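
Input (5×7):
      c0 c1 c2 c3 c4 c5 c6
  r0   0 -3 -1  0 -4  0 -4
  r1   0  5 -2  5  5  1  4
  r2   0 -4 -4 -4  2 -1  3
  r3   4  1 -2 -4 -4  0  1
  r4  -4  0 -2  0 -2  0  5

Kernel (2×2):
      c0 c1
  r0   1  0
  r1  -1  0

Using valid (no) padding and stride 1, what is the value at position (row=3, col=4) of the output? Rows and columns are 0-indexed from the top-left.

The receptive field on the input at this output position is [-4 0 / -2 0]. Elementwise product with the kernel and sum: -4·1 + -2·-1.

-2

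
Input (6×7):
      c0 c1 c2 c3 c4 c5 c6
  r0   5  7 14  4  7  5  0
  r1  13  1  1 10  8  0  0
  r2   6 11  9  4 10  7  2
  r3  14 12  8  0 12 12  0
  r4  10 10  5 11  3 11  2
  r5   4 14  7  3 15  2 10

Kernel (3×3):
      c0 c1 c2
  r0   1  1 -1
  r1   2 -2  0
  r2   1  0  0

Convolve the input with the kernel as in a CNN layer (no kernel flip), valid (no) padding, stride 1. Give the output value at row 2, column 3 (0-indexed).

-6

The receptive field on the input at this output position is [4 10 7 / 0 12 12 / 11 3 11]. Elementwise product with the kernel and sum: 4·1 + 10·1 + 7·-1 + 0·2 + 12·-2 + 11·1.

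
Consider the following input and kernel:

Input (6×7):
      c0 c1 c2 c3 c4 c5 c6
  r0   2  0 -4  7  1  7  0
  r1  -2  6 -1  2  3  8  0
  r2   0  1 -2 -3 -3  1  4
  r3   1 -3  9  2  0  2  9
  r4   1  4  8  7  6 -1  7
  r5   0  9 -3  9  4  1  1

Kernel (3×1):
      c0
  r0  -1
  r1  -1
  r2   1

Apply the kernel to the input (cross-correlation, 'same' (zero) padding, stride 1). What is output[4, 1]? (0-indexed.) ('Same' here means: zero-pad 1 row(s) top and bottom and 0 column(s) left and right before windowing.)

8

The receptive field on the zero-padded input at this output position is [-3 / 4 / 9]. Elementwise product with the kernel and sum: -3·-1 + 4·-1 + 9·1.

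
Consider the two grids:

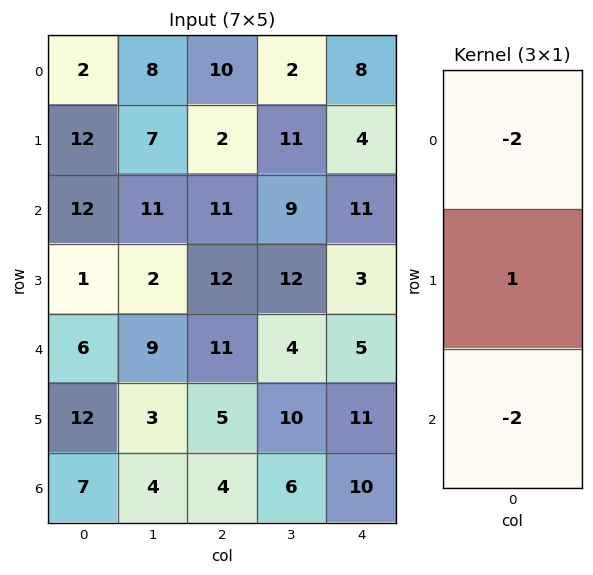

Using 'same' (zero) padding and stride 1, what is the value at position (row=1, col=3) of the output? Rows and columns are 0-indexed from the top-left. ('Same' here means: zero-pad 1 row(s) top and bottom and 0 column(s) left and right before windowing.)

-11

The receptive field on the zero-padded input at this output position is [2 / 11 / 9]. Elementwise product with the kernel and sum: 2·-2 + 11·1 + 9·-2.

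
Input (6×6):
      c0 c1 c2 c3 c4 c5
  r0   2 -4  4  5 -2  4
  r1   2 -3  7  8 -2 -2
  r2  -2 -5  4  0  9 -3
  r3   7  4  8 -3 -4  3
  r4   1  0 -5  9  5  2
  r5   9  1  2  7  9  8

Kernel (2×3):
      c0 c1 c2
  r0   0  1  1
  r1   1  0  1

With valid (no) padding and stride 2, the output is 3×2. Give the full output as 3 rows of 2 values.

9 8
14 13
6 25

Output[0,0]: The receptive field on the input at this output position is [2 -4 4 / 2 -3 7]. Elementwise product with the kernel and sum: -4·1 + 4·1 + 2·1 + 7·1.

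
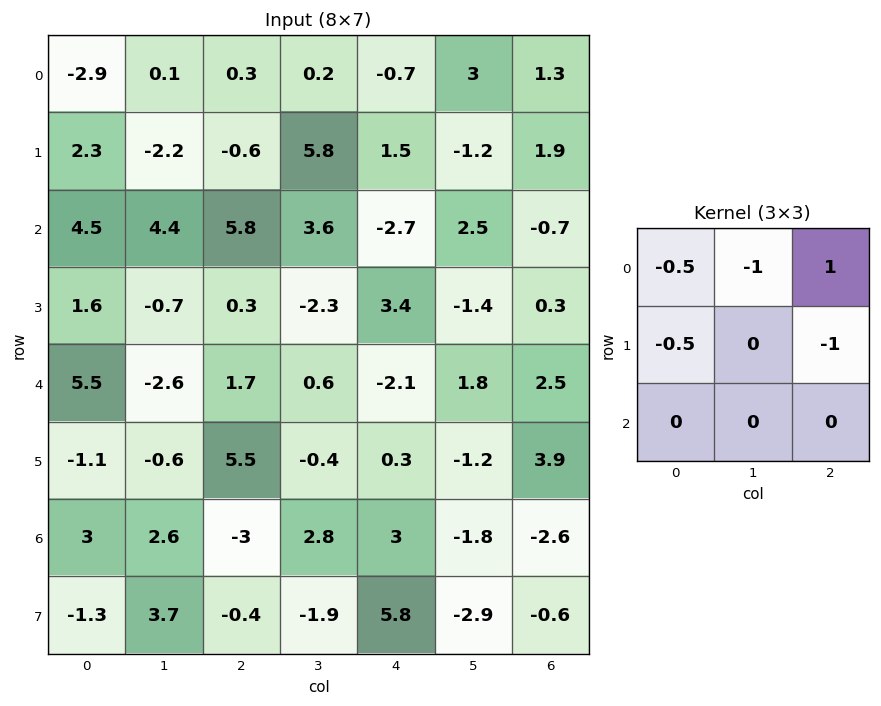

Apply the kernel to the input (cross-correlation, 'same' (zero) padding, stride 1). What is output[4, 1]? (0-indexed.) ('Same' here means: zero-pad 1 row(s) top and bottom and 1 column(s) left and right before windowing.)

-4.25

The receptive field on the zero-padded input at this output position is [1.6 -0.7 0.3 / 5.5 -2.6 1.7 / -1.1 -0.6 5.5]. Elementwise product with the kernel and sum: 1.6·-0.5 + -0.7·-1 + 0.3·1 + 5.5·-0.5 + 1.7·-1.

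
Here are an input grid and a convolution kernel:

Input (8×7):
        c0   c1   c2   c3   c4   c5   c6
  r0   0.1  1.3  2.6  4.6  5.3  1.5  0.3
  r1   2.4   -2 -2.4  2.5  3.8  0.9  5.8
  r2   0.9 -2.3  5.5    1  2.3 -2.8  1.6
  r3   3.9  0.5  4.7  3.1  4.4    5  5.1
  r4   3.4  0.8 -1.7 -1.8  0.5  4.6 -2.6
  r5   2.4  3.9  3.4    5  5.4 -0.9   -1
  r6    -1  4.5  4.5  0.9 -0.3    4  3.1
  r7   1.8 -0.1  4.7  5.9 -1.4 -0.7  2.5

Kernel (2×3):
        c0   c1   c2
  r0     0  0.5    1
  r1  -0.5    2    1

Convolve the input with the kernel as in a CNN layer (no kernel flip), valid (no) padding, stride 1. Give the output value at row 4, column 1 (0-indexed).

The receptive field on the input at this output position is [0.8 -1.7 -1.8 / 3.9 3.4 5]. Elementwise product with the kernel and sum: -1.7·0.5 + -1.8·1 + 3.9·-0.5 + 3.4·2 + 5·1.

7.2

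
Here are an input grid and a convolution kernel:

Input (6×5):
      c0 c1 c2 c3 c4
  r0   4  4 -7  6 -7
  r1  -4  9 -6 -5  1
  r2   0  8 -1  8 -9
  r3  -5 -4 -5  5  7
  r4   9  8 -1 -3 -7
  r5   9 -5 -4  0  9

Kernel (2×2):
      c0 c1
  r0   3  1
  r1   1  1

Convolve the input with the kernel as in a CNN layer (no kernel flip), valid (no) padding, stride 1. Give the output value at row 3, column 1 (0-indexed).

-10

The receptive field on the input at this output position is [-4 -5 / 8 -1]. Elementwise product with the kernel and sum: -4·3 + -5·1 + 8·1 + -1·1.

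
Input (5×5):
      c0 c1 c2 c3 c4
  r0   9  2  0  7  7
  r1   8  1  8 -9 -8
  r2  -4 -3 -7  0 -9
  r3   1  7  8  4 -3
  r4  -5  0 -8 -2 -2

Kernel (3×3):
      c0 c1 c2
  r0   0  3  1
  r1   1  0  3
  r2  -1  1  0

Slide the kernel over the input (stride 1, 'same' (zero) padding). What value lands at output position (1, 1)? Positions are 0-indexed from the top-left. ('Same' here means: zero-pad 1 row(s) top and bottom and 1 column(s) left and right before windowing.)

The receptive field on the zero-padded input at this output position is [9 2 0 / 8 1 8 / -4 -3 -7]. Elementwise product with the kernel and sum: 2·3 + 0·1 + 8·1 + 8·3 + -4·-1 + -3·1.

39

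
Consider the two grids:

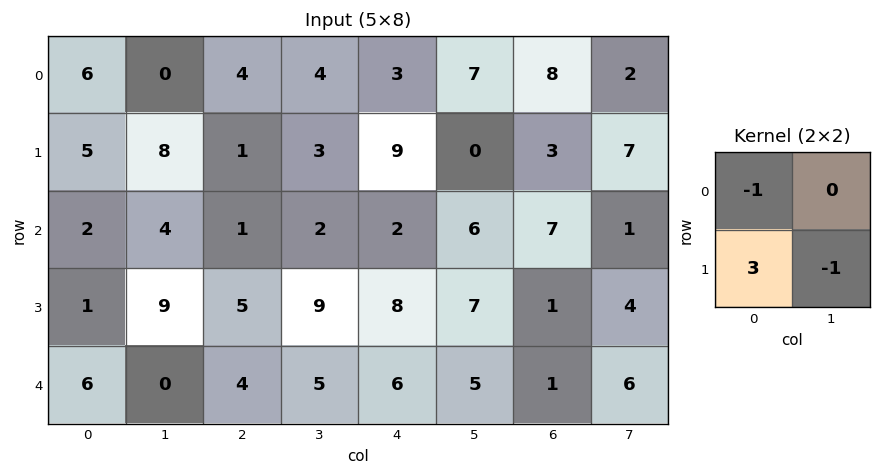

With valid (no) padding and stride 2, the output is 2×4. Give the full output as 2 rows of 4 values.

Output[0,0]: The receptive field on the input at this output position is [6 0 / 5 8]. Elementwise product with the kernel and sum: 6·-1 + 5·3 + 8·-1.

1 -4 24 -6
-8 5 15 -8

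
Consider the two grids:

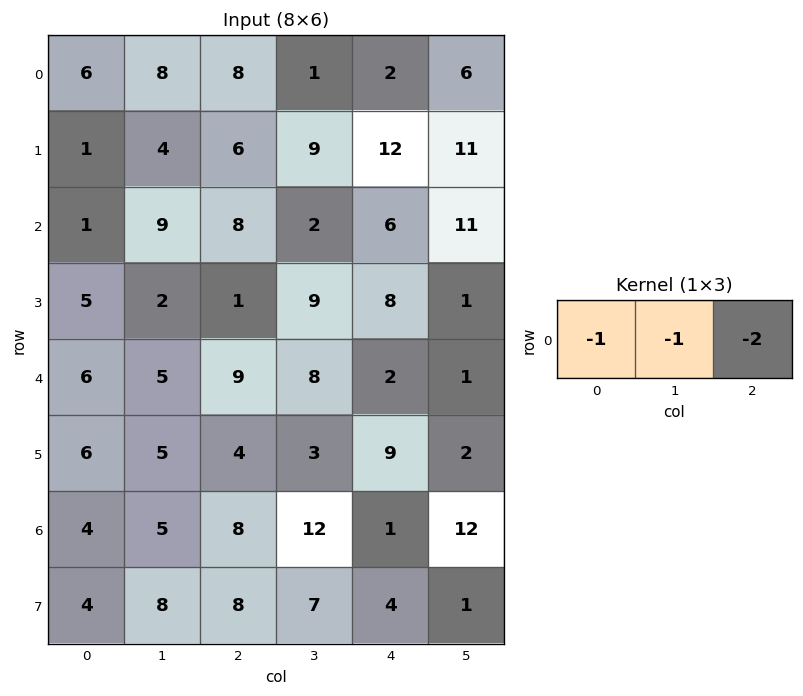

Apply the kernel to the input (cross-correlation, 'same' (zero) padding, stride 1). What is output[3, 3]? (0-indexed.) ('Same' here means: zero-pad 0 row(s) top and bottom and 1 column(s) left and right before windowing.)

-26

The receptive field on the zero-padded input at this output position is [1 9 8]. Elementwise product with the kernel and sum: 1·-1 + 9·-1 + 8·-2.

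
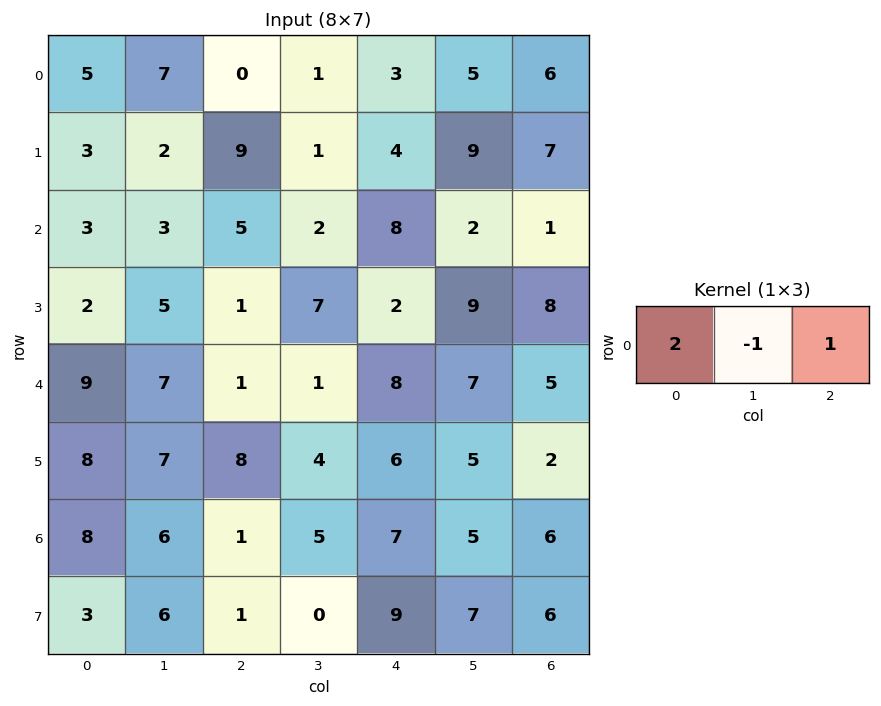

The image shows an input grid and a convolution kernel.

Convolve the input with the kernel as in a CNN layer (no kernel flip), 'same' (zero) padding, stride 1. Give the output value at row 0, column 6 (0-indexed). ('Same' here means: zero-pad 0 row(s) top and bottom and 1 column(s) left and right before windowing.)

4

The receptive field on the zero-padded input at this output position is [5 6 0]. Elementwise product with the kernel and sum: 5·2 + 6·-1 + 0·1.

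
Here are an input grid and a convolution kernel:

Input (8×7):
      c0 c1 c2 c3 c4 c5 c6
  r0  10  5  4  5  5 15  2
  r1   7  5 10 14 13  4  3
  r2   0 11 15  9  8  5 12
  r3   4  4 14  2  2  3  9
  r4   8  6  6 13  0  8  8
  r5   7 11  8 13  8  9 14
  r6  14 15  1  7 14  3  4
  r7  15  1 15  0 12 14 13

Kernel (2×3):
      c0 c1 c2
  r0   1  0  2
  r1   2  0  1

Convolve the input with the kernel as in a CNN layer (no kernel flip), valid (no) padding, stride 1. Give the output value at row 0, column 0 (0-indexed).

The receptive field on the input at this output position is [10 5 4 / 7 5 10]. Elementwise product with the kernel and sum: 10·1 + 4·2 + 7·2 + 10·1.

42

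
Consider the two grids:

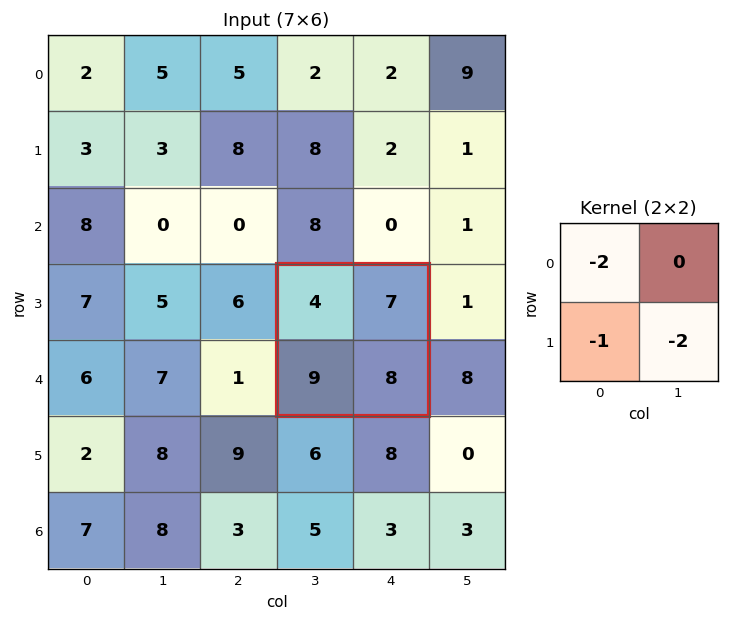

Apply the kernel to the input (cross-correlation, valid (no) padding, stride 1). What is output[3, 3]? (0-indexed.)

-33

The receptive field on the input at this output position is [4 7 / 9 8]. Elementwise product with the kernel and sum: 4·-2 + 9·-1 + 8·-2.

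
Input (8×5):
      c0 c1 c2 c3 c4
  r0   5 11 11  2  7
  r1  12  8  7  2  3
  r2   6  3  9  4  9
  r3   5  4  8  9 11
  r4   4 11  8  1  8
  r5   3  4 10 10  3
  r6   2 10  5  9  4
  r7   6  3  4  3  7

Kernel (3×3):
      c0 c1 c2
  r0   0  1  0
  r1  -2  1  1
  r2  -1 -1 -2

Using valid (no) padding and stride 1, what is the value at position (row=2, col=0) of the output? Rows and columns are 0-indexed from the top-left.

The receptive field on the input at this output position is [6 3 9 / 5 4 8 / 4 11 8]. Elementwise product with the kernel and sum: 3·1 + 5·-2 + 4·1 + 8·1 + 4·-1 + 11·-1 + 8·-2.

-26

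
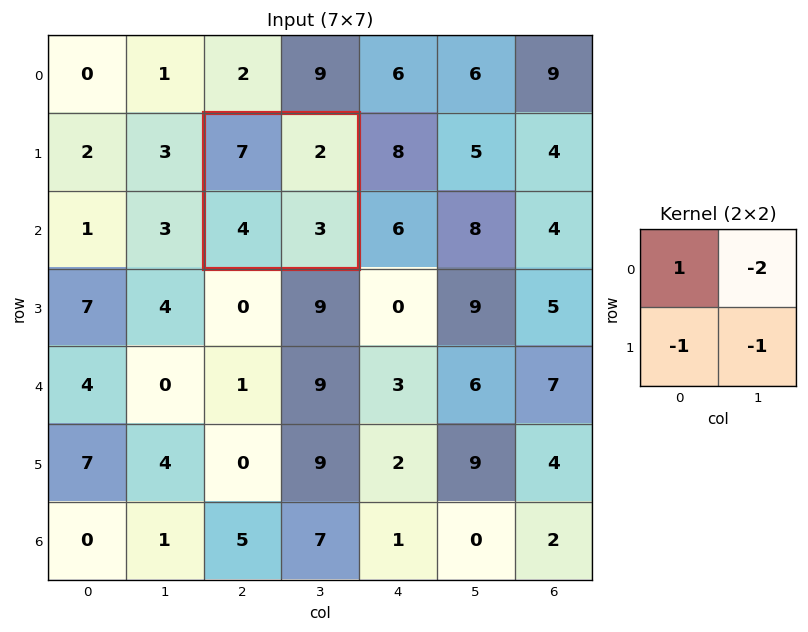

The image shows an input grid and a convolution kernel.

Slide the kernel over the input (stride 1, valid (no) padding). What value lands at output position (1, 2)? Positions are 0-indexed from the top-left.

The receptive field on the input at this output position is [7 2 / 4 3]. Elementwise product with the kernel and sum: 7·1 + 2·-2 + 4·-1 + 3·-1.

-4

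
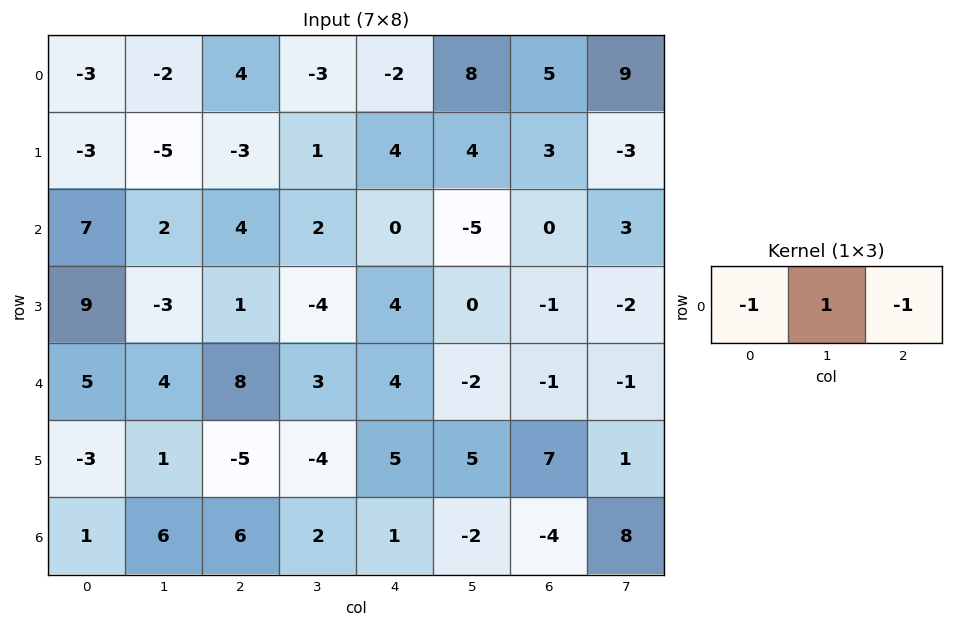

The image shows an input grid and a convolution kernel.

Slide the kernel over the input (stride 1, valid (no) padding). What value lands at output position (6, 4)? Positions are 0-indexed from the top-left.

The receptive field on the input at this output position is [1 -2 -4]. Elementwise product with the kernel and sum: 1·-1 + -2·1 + -4·-1.

1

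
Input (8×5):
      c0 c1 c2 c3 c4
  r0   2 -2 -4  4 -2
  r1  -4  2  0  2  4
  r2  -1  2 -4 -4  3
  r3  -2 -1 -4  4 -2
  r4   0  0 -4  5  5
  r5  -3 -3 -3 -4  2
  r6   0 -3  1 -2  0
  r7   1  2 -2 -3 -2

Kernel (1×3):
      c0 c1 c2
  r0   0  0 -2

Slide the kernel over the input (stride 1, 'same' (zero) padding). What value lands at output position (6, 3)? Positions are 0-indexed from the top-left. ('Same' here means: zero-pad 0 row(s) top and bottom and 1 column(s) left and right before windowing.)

The receptive field on the zero-padded input at this output position is [1 -2 0]. Elementwise product with the kernel and sum: 0·-2.

0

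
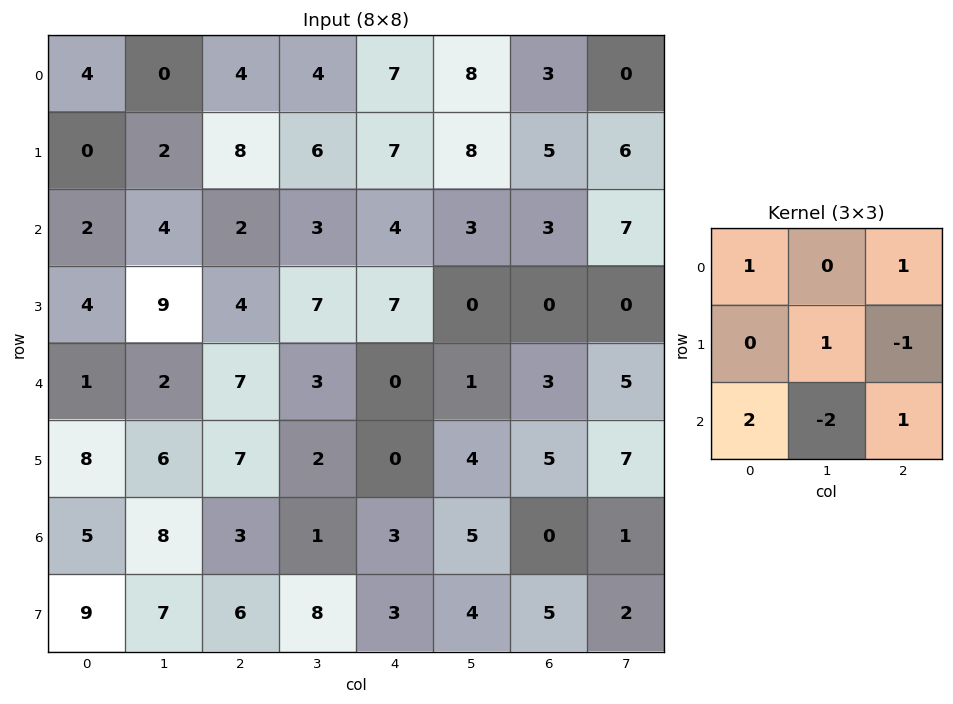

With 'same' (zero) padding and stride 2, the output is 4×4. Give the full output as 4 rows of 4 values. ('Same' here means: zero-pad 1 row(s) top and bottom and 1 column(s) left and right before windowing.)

Output[0,0]: The receptive field on the zero-padded input at this output position is [0 0 0 / 0 4 0 / 0 0 2]. Elementwise product with the kernel and sum: 0·1 + 0·1 + 4·1 + 0·-1 + 0·2 + 0·-2 + 2·1.

6 -6 5 15
1 24 15 10
-2 20 14 3
-8 20 18 10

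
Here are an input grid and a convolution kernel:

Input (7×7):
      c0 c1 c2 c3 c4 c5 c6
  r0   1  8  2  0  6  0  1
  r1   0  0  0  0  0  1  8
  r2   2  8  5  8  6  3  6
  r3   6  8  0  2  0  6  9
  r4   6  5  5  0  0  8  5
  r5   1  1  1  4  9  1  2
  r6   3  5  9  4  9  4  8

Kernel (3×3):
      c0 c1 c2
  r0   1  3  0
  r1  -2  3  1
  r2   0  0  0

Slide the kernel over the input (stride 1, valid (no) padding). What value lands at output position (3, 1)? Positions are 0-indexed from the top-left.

13

The receptive field on the input at this output position is [8 0 2 / 5 5 0 / 1 1 4]. Elementwise product with the kernel and sum: 8·1 + 0·3 + 5·-2 + 5·3 + 0·1.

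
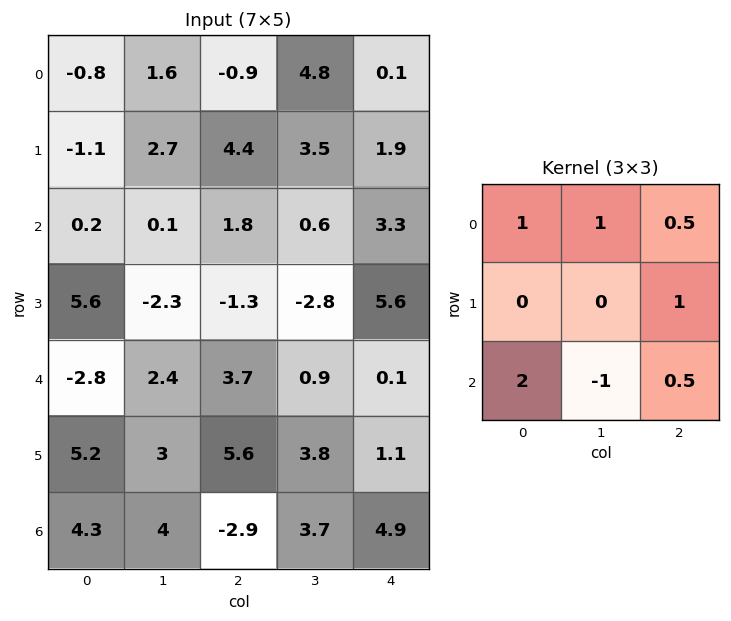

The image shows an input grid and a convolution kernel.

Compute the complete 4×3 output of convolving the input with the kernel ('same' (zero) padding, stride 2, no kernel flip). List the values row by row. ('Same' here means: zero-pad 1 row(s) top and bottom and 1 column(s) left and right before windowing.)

4.05 7.55 5.1
-6.4 4.75 -5.8
3.15 -1.8 9.3
10.7 14.2 4.9

Output[0,0]: The receptive field on the zero-padded input at this output position is [0 0 0 / 0 -0.8 1.6 / 0 -1.1 2.7]. Elementwise product with the kernel and sum: 0·1 + 0·1 + 0·0.5 + 1.6·1 + 0·2 + -1.1·-1 + 2.7·0.5.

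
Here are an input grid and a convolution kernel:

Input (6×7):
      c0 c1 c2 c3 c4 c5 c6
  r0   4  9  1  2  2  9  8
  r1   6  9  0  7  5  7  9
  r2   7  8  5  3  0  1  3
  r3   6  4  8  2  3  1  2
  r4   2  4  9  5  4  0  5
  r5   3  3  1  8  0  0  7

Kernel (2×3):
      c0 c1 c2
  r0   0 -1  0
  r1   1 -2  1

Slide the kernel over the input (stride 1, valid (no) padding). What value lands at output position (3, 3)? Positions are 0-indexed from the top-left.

-6

The receptive field on the input at this output position is [2 3 1 / 5 4 0]. Elementwise product with the kernel and sum: 3·-1 + 5·1 + 4·-2 + 0·1.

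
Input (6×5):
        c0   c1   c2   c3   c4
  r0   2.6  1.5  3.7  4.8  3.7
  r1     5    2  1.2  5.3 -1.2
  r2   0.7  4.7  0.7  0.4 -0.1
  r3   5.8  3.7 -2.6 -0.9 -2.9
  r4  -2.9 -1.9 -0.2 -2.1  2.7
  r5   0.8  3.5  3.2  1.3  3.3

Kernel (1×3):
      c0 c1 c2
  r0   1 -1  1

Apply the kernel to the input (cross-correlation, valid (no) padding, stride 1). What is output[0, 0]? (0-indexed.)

The receptive field on the input at this output position is [2.6 1.5 3.7]. Elementwise product with the kernel and sum: 2.6·1 + 1.5·-1 + 3.7·1.

4.8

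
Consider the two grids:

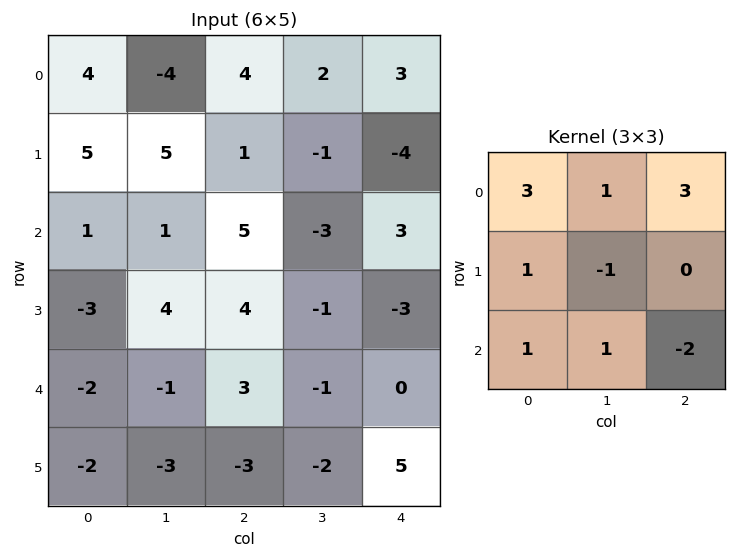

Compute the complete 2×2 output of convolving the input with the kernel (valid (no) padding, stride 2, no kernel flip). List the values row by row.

12 21
3 28

Output[0,0]: The receptive field on the input at this output position is [4 -4 4 / 5 5 1 / 1 1 5]. Elementwise product with the kernel and sum: 4·3 + -4·1 + 4·3 + 5·1 + 5·-1 + 1·1 + 1·1 + 5·-2.
Output[0,1]: The receptive field on the input at this output position is [4 2 3 / 1 -1 -4 / 5 -3 3]. Elementwise product with the kernel and sum: 4·3 + 2·1 + 3·3 + 1·1 + -1·-1 + 5·1 + -3·1 + 3·-2.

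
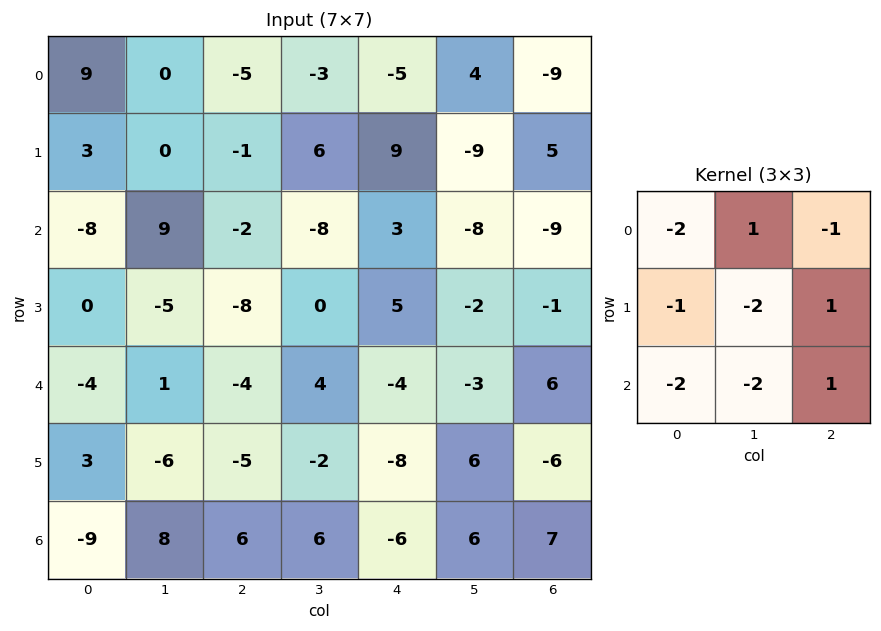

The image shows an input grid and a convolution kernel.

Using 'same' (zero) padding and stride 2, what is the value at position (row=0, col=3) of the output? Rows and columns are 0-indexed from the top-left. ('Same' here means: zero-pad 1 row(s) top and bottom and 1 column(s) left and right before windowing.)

The receptive field on the zero-padded input at this output position is [0 0 0 / 4 -9 0 / -9 5 0]. Elementwise product with the kernel and sum: 0·-2 + 0·1 + 0·-1 + 4·-1 + -9·-2 + 0·1 + -9·-2 + 5·-2 + 0·1.

22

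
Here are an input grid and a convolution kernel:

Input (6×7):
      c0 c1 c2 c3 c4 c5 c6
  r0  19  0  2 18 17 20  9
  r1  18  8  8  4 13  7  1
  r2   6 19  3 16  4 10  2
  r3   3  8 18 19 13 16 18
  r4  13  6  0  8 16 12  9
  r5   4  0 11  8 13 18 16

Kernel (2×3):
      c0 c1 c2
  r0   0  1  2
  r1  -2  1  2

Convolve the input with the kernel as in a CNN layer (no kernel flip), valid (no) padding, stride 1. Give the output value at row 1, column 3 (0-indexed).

The receptive field on the input at this output position is [4 13 7 / 16 4 10]. Elementwise product with the kernel and sum: 13·1 + 7·2 + 16·-2 + 4·1 + 10·2.

19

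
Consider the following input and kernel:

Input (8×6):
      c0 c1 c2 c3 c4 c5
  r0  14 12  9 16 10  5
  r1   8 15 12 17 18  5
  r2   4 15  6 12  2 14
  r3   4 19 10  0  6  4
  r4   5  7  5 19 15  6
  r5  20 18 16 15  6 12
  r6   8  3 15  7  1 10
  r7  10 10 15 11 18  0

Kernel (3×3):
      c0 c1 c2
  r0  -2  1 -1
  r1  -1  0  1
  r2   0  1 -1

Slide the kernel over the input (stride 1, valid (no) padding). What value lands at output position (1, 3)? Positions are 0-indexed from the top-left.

The receptive field on the input at this output position is [17 18 5 / 12 2 14 / 0 6 4]. Elementwise product with the kernel and sum: 17·-2 + 18·1 + 5·-1 + 12·-1 + 14·1 + 6·1 + 4·-1.

-17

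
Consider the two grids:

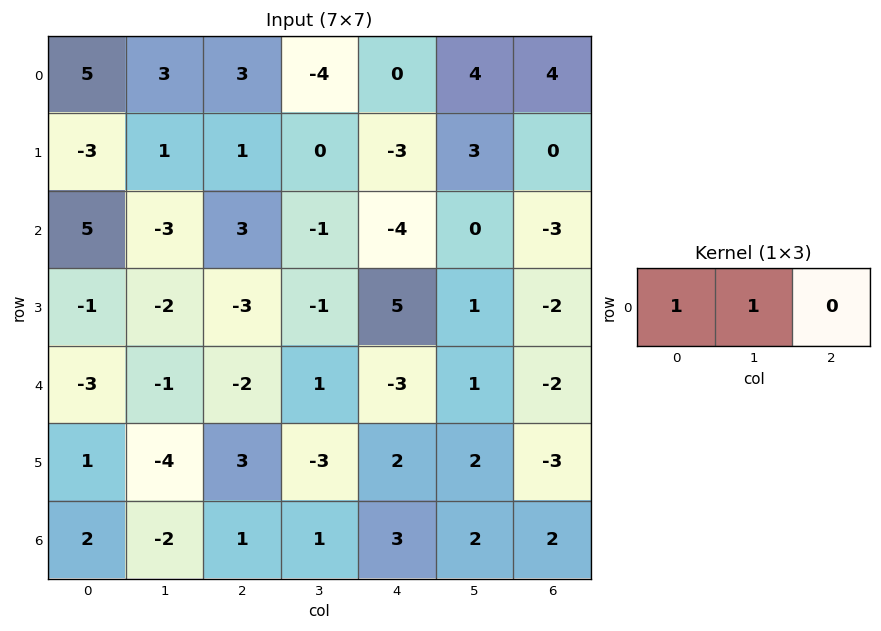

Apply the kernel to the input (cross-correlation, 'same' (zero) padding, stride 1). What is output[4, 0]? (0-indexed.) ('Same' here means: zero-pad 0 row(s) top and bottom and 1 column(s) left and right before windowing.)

The receptive field on the zero-padded input at this output position is [0 -3 -1]. Elementwise product with the kernel and sum: 0·1 + -3·1.

-3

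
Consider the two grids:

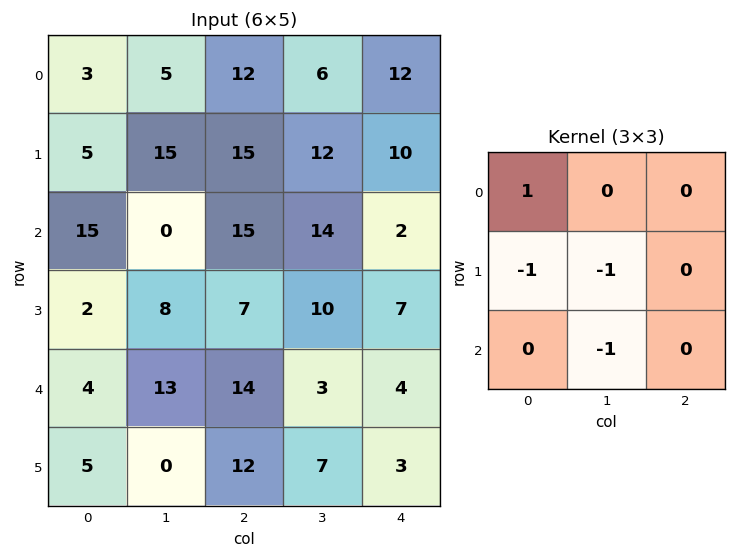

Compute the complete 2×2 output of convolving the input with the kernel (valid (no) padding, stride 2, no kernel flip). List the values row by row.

-17 -29
-8 -5

Output[0,0]: The receptive field on the input at this output position is [3 5 12 / 5 15 15 / 15 0 15]. Elementwise product with the kernel and sum: 3·1 + 5·-1 + 15·-1 + 0·-1.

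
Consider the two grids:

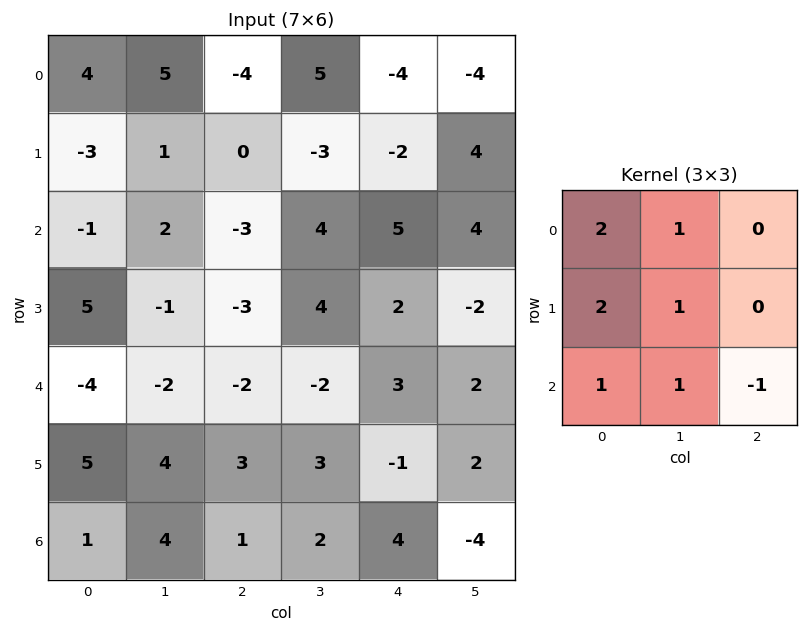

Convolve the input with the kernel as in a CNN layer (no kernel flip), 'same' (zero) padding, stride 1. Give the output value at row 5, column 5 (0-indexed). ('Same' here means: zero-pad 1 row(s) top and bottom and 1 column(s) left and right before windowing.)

8

The receptive field on the zero-padded input at this output position is [3 2 0 / -1 2 0 / 4 -4 0]. Elementwise product with the kernel and sum: 3·2 + 2·1 + -1·2 + 2·1 + 4·1 + -4·1 + 0·-1.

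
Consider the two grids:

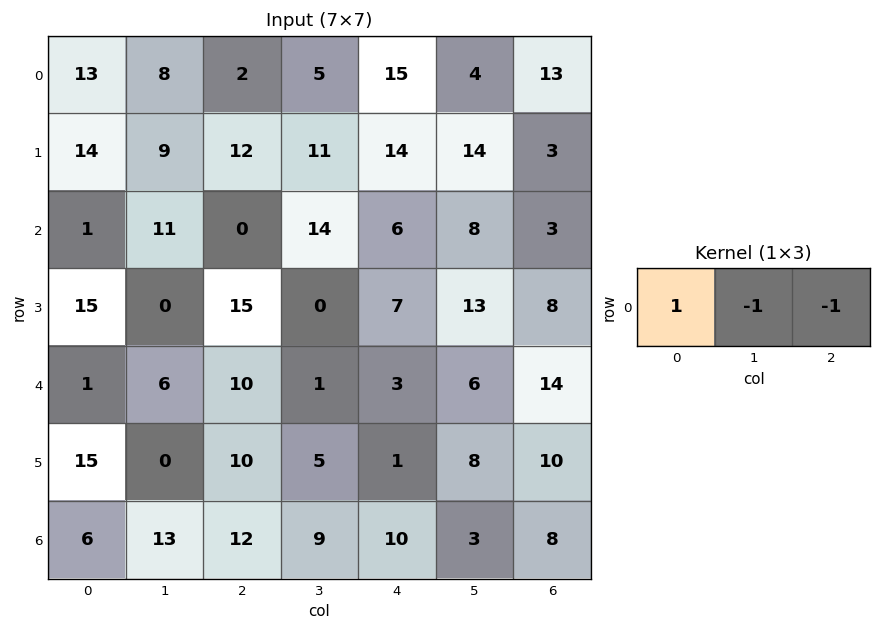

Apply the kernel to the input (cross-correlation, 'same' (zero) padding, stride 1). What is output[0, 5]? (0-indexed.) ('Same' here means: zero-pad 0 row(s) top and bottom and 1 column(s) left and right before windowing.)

The receptive field on the zero-padded input at this output position is [15 4 13]. Elementwise product with the kernel and sum: 15·1 + 4·-1 + 13·-1.

-2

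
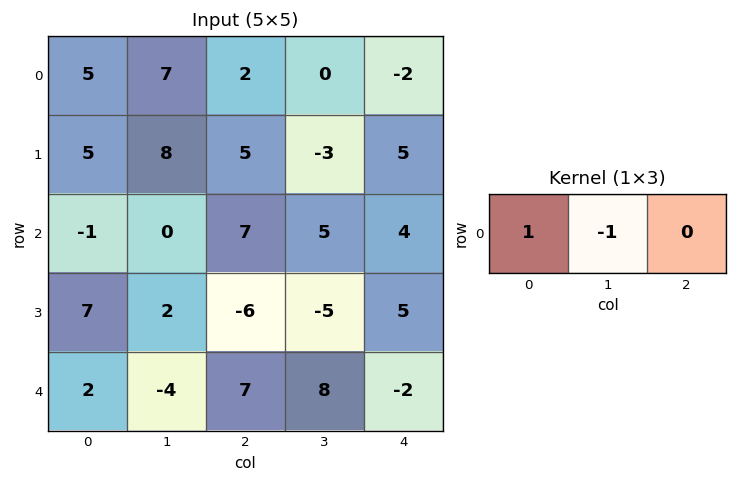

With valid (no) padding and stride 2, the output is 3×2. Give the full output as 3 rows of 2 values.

Output[0,0]: The receptive field on the input at this output position is [5 7 2]. Elementwise product with the kernel and sum: 5·1 + 7·-1.

-2 2
-1 2
6 -1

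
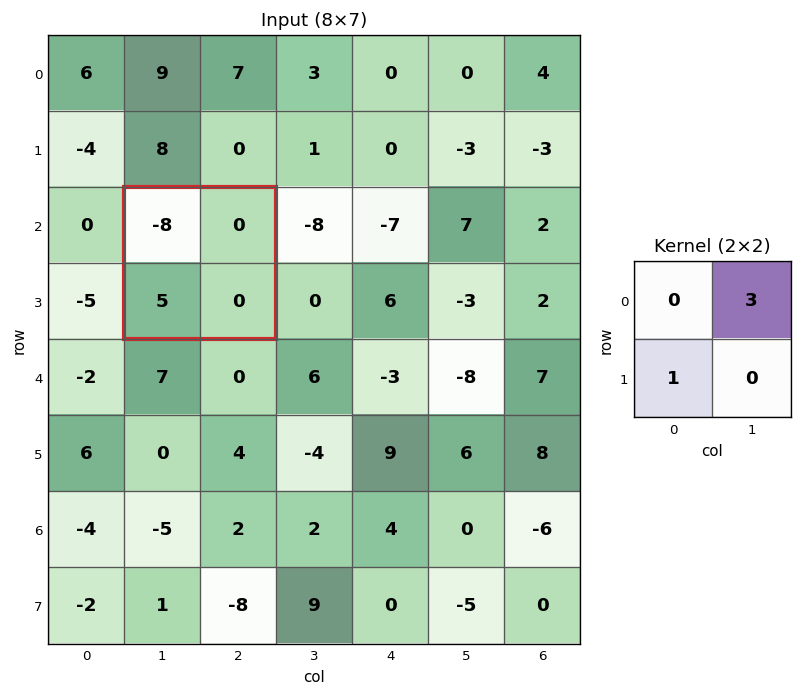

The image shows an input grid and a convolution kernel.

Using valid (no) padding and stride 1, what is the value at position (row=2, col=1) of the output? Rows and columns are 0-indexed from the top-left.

5

The receptive field on the input at this output position is [-8 0 / 5 0]. Elementwise product with the kernel and sum: 0·3 + 5·1.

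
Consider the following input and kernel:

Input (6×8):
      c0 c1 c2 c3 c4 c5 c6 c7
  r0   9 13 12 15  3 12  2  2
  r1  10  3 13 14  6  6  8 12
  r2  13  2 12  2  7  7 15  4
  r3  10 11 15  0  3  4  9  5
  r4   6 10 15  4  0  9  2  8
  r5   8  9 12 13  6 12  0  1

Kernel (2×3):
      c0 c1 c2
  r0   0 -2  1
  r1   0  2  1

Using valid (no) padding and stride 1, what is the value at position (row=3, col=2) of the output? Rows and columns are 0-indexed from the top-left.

The receptive field on the input at this output position is [15 0 3 / 15 4 0]. Elementwise product with the kernel and sum: 0·-2 + 3·1 + 4·2 + 0·1.

11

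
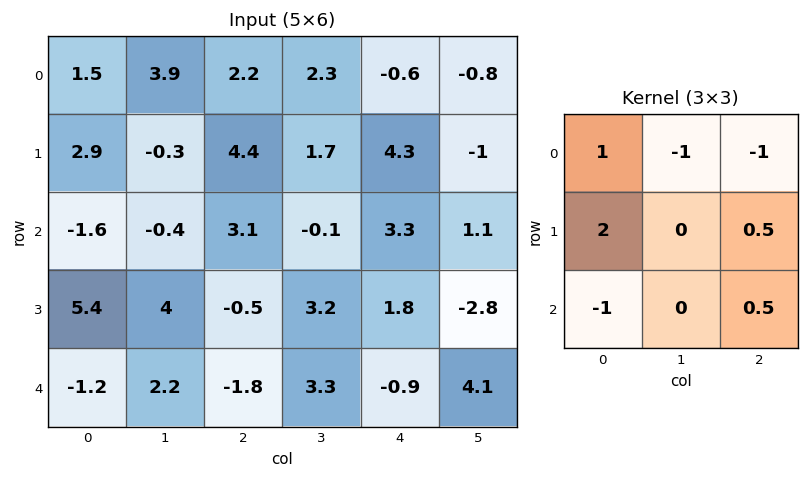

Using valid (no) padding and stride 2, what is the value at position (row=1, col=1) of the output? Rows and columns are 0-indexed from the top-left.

1.15

The receptive field on the input at this output position is [3.1 -0.1 3.3 / -0.5 3.2 1.8 / -1.8 3.3 -0.9]. Elementwise product with the kernel and sum: 3.1·1 + -0.1·-1 + 3.3·-1 + -0.5·2 + 1.8·0.5 + -1.8·-1 + -0.9·0.5.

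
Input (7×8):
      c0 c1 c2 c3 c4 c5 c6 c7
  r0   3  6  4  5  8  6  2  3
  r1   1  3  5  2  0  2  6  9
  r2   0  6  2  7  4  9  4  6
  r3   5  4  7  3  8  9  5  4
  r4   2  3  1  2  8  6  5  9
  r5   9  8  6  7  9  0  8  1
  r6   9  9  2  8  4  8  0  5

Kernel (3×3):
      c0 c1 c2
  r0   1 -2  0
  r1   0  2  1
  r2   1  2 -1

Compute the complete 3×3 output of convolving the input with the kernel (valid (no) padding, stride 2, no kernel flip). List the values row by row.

Output[0,0]: The receptive field on the input at this output position is [3 6 4 / 1 3 5 / 0 6 2]. Elementwise product with the kernel and sum: 3·1 + 6·-2 + 3·2 + 5·1 + 0·1 + 6·2 + 2·-1.

12 10 24
10 -1 24
43 34 24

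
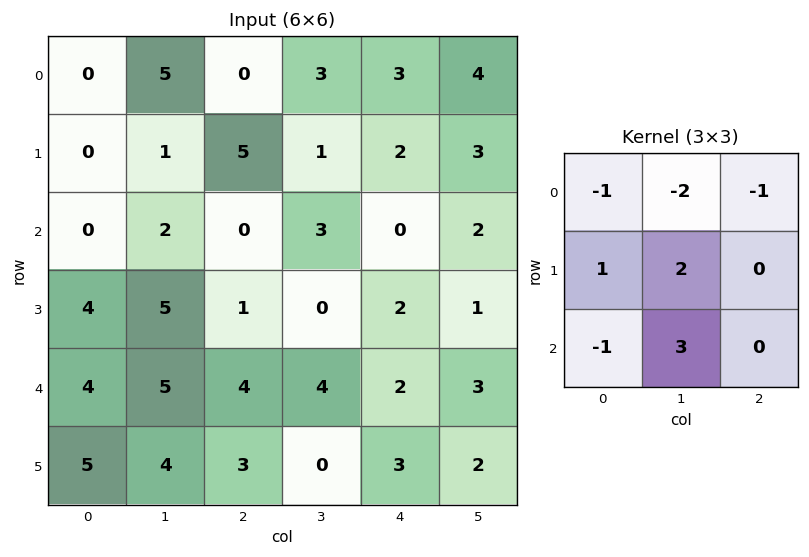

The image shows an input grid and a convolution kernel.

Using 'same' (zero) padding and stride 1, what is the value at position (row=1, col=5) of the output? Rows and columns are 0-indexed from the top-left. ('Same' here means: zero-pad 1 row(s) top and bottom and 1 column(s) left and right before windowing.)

3

The receptive field on the zero-padded input at this output position is [3 4 0 / 2 3 0 / 0 2 0]. Elementwise product with the kernel and sum: 3·-1 + 4·-2 + 0·-1 + 2·1 + 3·2 + 0·-1 + 2·3.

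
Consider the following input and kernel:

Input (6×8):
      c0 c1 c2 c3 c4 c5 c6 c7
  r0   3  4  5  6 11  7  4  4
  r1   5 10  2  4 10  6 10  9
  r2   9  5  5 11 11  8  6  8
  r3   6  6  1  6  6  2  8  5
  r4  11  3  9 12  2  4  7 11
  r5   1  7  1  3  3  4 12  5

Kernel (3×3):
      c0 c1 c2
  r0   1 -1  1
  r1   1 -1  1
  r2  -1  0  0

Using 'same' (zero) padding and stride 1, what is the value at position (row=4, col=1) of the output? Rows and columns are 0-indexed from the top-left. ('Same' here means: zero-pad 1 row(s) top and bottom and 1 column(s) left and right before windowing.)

17

The receptive field on the zero-padded input at this output position is [6 6 1 / 11 3 9 / 1 7 1]. Elementwise product with the kernel and sum: 6·1 + 6·-1 + 1·1 + 11·1 + 3·-1 + 9·1 + 1·-1.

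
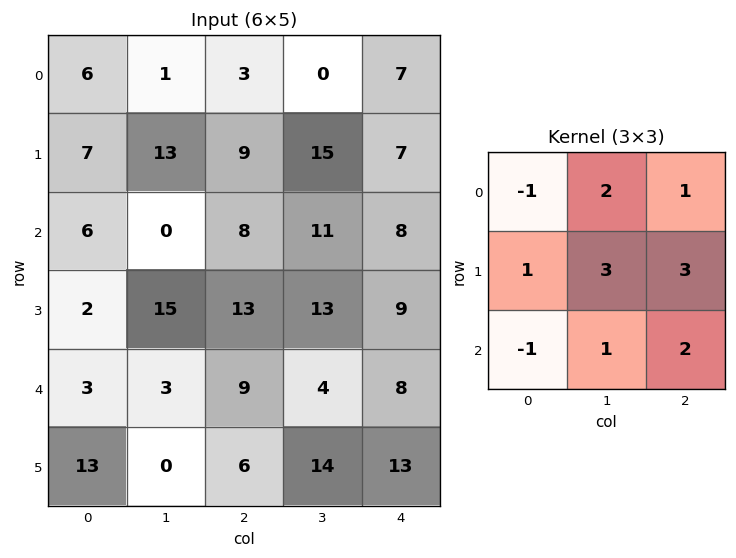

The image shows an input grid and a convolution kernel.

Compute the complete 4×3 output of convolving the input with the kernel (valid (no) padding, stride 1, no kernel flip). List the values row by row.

82 120 98
97 101 111
106 134 112
79 100 101

Output[0,0]: The receptive field on the input at this output position is [6 1 3 / 7 13 9 / 6 0 8]. Elementwise product with the kernel and sum: 6·-1 + 1·2 + 3·1 + 7·1 + 13·3 + 9·3 + 6·-1 + 0·1 + 8·2.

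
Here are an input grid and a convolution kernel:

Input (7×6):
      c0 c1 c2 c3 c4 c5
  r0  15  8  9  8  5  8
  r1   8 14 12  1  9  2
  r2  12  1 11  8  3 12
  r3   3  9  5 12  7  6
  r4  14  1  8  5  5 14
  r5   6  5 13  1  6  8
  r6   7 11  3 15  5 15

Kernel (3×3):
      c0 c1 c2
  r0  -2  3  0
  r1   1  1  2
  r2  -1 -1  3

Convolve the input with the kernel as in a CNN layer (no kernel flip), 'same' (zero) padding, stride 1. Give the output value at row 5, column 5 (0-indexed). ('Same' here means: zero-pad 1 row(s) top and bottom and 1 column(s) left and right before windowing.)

The receptive field on the zero-padded input at this output position is [5 14 0 / 6 8 0 / 5 15 0]. Elementwise product with the kernel and sum: 5·-2 + 14·3 + 6·1 + 8·1 + 0·2 + 5·-1 + 15·-1 + 0·3.

26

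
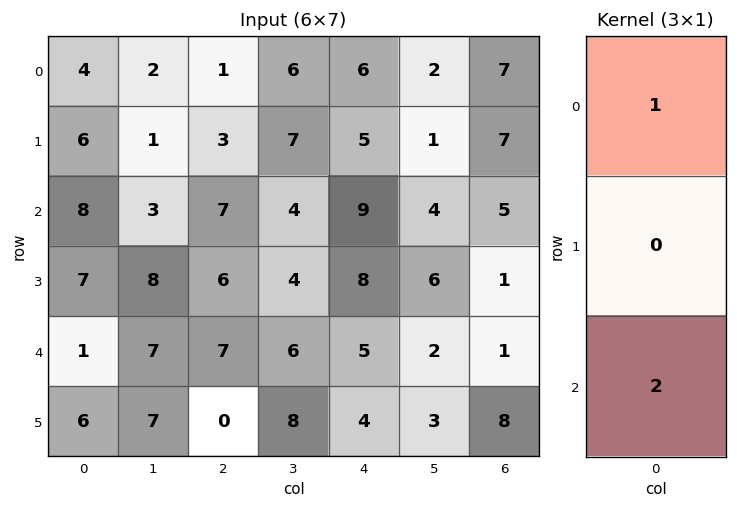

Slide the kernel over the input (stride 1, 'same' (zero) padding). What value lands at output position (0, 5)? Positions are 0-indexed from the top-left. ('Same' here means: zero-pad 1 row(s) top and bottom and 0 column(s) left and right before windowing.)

2

The receptive field on the zero-padded input at this output position is [0 / 2 / 1]. Elementwise product with the kernel and sum: 0·1 + 1·2.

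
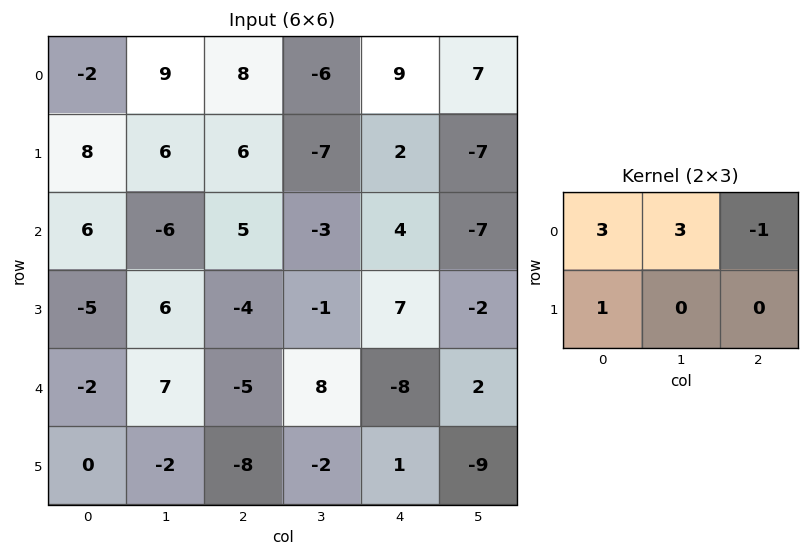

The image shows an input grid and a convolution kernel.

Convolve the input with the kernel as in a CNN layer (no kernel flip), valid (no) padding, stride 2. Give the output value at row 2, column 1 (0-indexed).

9

The receptive field on the input at this output position is [-5 8 -8 / -8 -2 1]. Elementwise product with the kernel and sum: -5·3 + 8·3 + -8·-1 + -8·1.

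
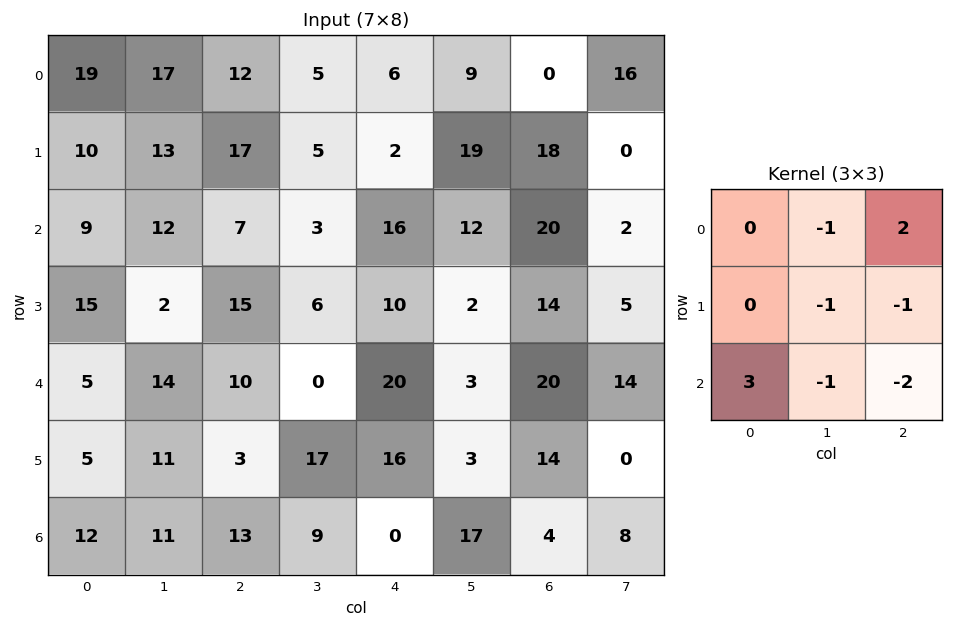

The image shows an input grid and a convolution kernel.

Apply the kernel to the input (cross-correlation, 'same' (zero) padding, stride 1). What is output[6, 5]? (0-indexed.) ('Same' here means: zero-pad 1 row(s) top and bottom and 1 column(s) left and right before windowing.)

The receptive field on the zero-padded input at this output position is [16 3 14 / 0 17 4 / 0 0 0]. Elementwise product with the kernel and sum: 3·-1 + 14·2 + 17·-1 + 4·-1 + 0·3 + 0·-1 + 0·-2.

4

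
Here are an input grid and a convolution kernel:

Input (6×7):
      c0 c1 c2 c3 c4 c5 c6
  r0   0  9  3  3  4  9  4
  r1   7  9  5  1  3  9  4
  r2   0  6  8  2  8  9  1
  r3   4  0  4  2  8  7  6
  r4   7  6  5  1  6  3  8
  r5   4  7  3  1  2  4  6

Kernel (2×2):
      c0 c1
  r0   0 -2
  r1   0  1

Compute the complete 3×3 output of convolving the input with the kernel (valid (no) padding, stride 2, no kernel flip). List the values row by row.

-9 -5 -9
-12 -2 -11
-5 -1 -2

Output[0,0]: The receptive field on the input at this output position is [0 9 / 7 9]. Elementwise product with the kernel and sum: 9·-2 + 9·1.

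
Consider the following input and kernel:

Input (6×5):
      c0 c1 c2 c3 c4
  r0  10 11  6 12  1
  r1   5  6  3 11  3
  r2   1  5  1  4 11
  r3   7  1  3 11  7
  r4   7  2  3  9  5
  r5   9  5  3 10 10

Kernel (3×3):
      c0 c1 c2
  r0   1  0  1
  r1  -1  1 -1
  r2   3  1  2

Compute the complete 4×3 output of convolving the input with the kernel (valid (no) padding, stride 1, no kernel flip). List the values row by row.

24 33 41
39 37 32
22 27 41
40 42 50

Output[0,0]: The receptive field on the input at this output position is [10 11 6 / 5 6 3 / 1 5 1]. Elementwise product with the kernel and sum: 10·1 + 6·1 + 5·-1 + 6·1 + 3·-1 + 1·3 + 5·1 + 1·2.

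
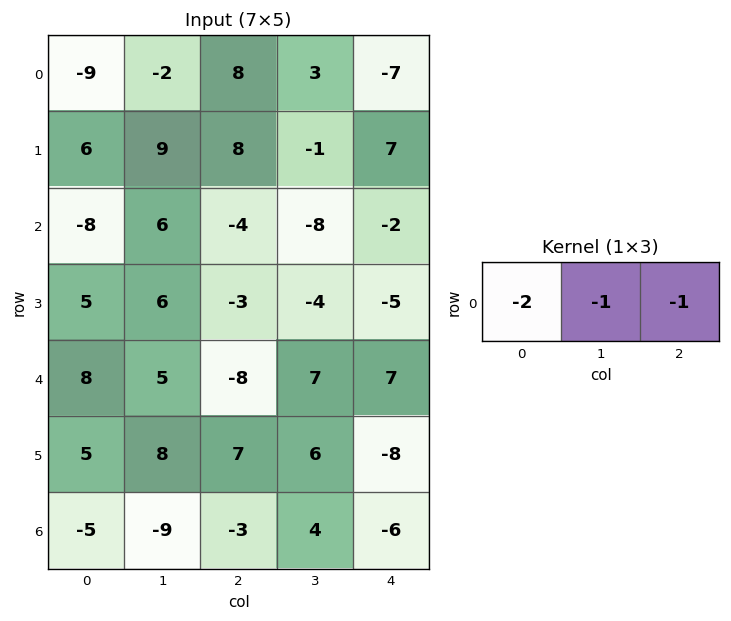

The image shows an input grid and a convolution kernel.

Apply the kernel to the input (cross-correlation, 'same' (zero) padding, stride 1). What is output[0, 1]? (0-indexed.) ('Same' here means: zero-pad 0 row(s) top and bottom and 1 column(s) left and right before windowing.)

The receptive field on the zero-padded input at this output position is [-9 -2 8]. Elementwise product with the kernel and sum: -9·-2 + -2·-1 + 8·-1.

12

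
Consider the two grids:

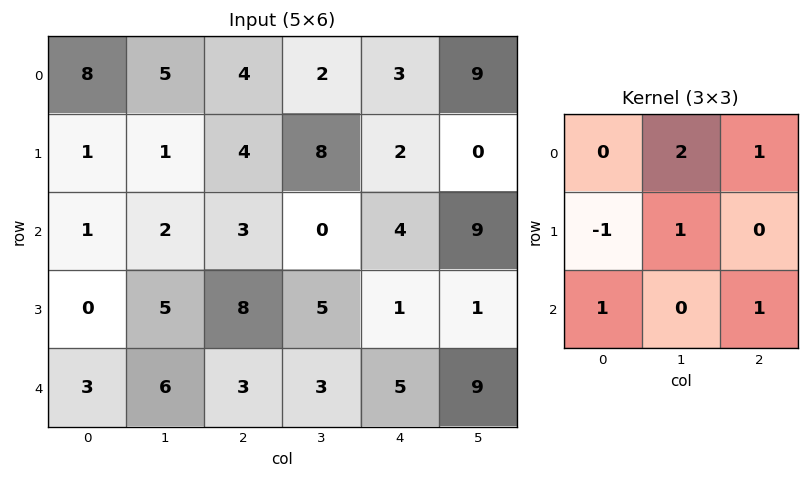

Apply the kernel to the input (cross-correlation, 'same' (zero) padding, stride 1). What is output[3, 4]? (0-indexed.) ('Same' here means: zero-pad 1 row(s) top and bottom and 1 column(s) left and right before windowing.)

25

The receptive field on the zero-padded input at this output position is [0 4 9 / 5 1 1 / 3 5 9]. Elementwise product with the kernel and sum: 4·2 + 9·1 + 5·-1 + 1·1 + 3·1 + 9·1.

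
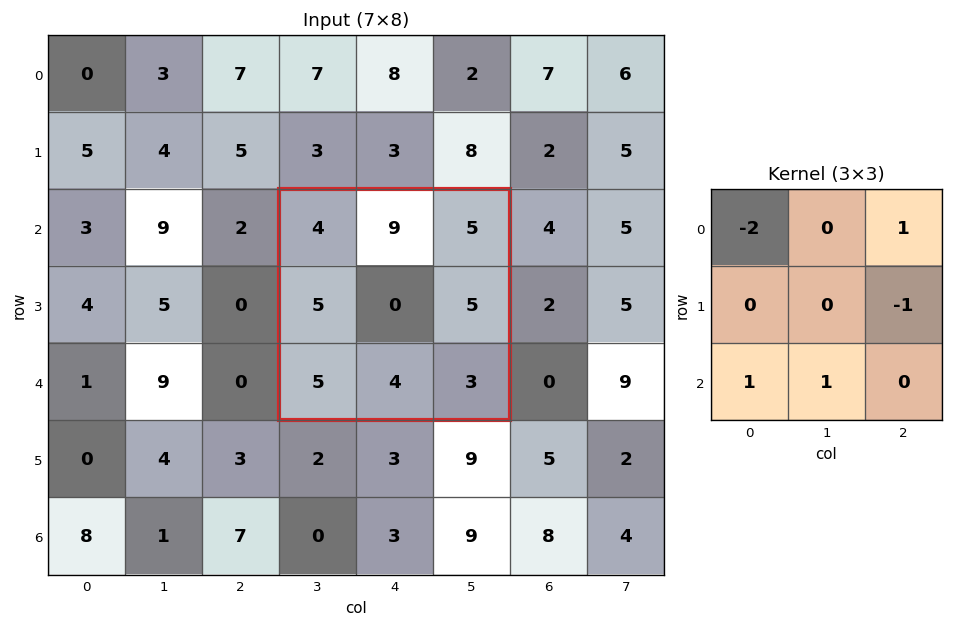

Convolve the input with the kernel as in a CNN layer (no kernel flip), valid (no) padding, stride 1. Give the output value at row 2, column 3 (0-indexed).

The receptive field on the input at this output position is [4 9 5 / 5 0 5 / 5 4 3]. Elementwise product with the kernel and sum: 4·-2 + 5·1 + 5·-1 + 5·1 + 4·1.

1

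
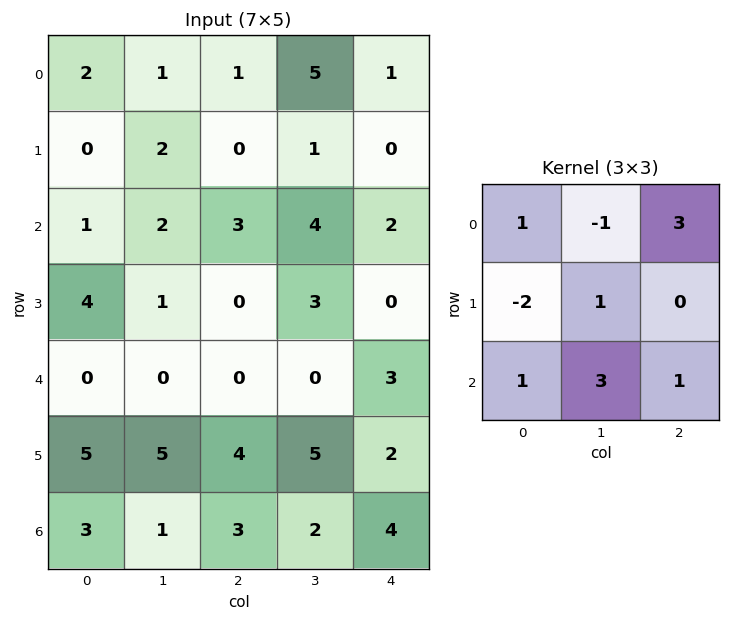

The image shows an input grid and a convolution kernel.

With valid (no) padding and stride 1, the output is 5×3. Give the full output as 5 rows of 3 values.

16 26 17
5 8 6
1 9 11
27 32 18
4 6 19

Output[0,0]: The receptive field on the input at this output position is [2 1 1 / 0 2 0 / 1 2 3]. Elementwise product with the kernel and sum: 2·1 + 1·-1 + 1·3 + 0·-2 + 2·1 + 1·1 + 2·3 + 3·1.
Output[0,1]: The receptive field on the input at this output position is [1 1 5 / 2 0 1 / 2 3 4]. Elementwise product with the kernel and sum: 1·1 + 1·-1 + 5·3 + 2·-2 + 0·1 + 2·1 + 3·3 + 4·1.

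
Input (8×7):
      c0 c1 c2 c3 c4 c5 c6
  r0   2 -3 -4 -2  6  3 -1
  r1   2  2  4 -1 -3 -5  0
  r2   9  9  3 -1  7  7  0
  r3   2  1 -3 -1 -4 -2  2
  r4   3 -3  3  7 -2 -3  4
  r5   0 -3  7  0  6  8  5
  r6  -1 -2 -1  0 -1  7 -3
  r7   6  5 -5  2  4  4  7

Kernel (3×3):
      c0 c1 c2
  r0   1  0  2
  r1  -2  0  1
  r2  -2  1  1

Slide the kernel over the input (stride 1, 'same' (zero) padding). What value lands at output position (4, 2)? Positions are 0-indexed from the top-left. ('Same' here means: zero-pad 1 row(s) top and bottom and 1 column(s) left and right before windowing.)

The receptive field on the zero-padded input at this output position is [1 -3 -1 / -3 3 7 / -3 7 0]. Elementwise product with the kernel and sum: 1·1 + -1·2 + -3·-2 + 7·1 + -3·-2 + 7·1 + 0·1.

25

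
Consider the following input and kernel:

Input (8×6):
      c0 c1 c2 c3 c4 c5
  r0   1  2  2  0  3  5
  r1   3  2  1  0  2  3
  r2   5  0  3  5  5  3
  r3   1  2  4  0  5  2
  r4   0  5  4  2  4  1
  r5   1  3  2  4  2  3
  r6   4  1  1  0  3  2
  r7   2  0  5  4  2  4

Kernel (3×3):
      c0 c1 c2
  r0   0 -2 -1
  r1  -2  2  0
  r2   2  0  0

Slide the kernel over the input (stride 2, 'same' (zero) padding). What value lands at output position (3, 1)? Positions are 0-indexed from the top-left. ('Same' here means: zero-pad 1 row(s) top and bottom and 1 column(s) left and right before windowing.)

The receptive field on the zero-padded input at this output position is [3 2 4 / 1 1 0 / 0 5 4]. Elementwise product with the kernel and sum: 2·-2 + 4·-1 + 1·-2 + 1·2 + 0·2.

-8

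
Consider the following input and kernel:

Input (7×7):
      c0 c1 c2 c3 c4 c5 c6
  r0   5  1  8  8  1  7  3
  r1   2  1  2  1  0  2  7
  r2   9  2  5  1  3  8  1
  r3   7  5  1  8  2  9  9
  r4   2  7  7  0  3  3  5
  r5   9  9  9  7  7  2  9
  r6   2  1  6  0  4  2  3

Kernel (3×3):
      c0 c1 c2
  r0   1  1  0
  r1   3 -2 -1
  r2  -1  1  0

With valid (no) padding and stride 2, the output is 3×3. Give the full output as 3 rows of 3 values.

Output[0,0]: The receptive field on the input at this output position is [5 1 8 / 2 1 2 / 9 2 5]. Elementwise product with the kernel and sum: 5·1 + 1·1 + 2·3 + 1·-2 + 2·-1 + 9·-1 + 2·1.

1 16 2
26 -16 -10
8 7 12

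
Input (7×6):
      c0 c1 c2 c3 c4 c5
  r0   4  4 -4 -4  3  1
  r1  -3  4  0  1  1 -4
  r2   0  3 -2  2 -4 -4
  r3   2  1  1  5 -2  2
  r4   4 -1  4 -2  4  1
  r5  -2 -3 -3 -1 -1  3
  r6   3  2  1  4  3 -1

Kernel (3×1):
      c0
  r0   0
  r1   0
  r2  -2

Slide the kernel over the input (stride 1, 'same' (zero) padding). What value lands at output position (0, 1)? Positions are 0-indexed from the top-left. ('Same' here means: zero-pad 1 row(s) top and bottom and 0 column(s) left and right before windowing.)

-8

The receptive field on the zero-padded input at this output position is [0 / 4 / 4]. Elementwise product with the kernel and sum: 4·-2.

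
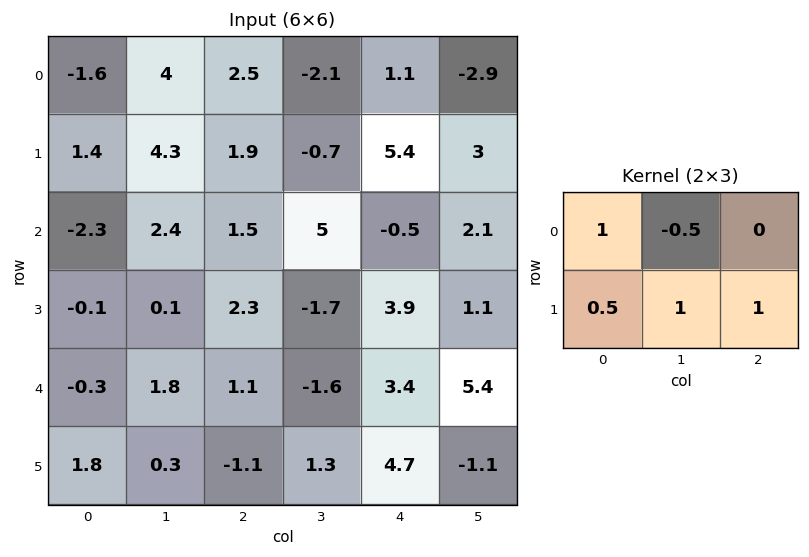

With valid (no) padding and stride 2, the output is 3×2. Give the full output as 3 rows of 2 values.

Output[0,0]: The receptive field on the input at this output position is [-1.6 4 2.5 / 1.4 4.3 1.9]. Elementwise product with the kernel and sum: -1.6·1 + 4·-0.5 + 1.4·0.5 + 4.3·1 + 1.9·1.

3.3 9.2
-1.15 2.35
-1.1 7.35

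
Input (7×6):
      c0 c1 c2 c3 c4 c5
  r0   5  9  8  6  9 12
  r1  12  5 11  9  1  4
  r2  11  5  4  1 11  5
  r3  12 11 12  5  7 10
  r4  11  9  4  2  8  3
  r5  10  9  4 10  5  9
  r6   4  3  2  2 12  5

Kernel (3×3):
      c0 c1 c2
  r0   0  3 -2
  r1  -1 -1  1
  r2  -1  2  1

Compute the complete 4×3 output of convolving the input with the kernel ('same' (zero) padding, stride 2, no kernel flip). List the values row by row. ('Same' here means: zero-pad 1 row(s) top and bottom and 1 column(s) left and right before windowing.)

33 15 -6
55 25 7
41 24 3
11 -11 -12

Output[0,0]: The receptive field on the zero-padded input at this output position is [0 0 0 / 0 5 9 / 0 12 5]. Elementwise product with the kernel and sum: 0·3 + 0·-2 + 0·-1 + 5·-1 + 9·1 + 0·-1 + 12·2 + 5·1.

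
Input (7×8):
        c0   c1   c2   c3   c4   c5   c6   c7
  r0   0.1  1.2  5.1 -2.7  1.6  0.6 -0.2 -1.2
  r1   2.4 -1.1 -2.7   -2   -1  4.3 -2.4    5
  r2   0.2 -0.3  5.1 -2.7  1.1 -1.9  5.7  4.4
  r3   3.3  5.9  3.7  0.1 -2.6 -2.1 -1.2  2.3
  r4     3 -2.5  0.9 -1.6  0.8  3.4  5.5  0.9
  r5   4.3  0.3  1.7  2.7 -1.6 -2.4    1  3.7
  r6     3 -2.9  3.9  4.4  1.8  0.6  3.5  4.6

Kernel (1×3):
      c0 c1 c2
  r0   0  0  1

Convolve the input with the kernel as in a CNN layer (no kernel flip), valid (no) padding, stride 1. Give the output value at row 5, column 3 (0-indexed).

The receptive field on the input at this output position is [2.7 -1.6 -2.4]. Elementwise product with the kernel and sum: -2.4·1.

-2.4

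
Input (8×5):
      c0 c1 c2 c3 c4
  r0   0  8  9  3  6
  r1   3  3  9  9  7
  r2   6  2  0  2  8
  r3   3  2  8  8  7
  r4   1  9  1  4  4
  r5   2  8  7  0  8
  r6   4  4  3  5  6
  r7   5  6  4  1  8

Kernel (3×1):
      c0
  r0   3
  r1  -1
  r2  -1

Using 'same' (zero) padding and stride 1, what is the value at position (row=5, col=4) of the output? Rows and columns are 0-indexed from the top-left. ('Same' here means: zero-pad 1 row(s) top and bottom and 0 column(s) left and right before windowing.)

-2

The receptive field on the zero-padded input at this output position is [4 / 8 / 6]. Elementwise product with the kernel and sum: 4·3 + 8·-1 + 6·-1.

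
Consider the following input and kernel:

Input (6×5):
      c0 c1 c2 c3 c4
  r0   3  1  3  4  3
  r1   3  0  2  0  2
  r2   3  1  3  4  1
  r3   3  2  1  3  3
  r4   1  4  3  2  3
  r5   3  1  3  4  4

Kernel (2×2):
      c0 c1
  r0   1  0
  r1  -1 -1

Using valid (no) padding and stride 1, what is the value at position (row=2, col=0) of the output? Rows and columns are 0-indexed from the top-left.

The receptive field on the input at this output position is [3 1 / 3 2]. Elementwise product with the kernel and sum: 3·1 + 3·-1 + 2·-1.

-2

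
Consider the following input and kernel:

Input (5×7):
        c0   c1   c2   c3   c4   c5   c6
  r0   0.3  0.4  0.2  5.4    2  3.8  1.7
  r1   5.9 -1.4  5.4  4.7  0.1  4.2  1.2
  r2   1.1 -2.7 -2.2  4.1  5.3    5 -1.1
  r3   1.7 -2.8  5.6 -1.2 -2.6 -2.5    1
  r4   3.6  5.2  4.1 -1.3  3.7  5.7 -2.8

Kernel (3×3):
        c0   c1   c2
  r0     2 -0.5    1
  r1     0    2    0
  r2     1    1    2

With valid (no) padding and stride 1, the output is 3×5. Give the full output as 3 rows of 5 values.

-8.2 20.2 21.6 33.2 20.3
22.6 -4.8 15.95 15.35 6.2
12.75 17.7 6.65 19.15 5.8

Output[0,0]: The receptive field on the input at this output position is [0.3 0.4 0.2 / 5.9 -1.4 5.4 / 1.1 -2.7 -2.2]. Elementwise product with the kernel and sum: 0.3·2 + 0.4·-0.5 + 0.2·1 + -1.4·2 + 1.1·1 + -2.7·1 + -2.2·2.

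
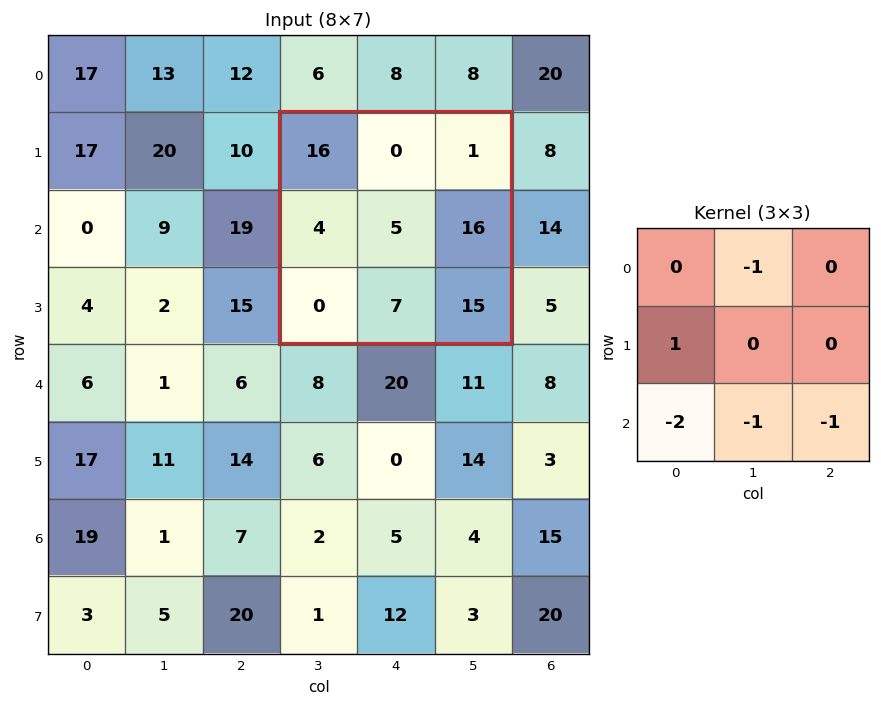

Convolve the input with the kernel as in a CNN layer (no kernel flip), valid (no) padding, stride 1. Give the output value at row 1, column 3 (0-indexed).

-18

The receptive field on the input at this output position is [16 0 1 / 4 5 16 / 0 7 15]. Elementwise product with the kernel and sum: 0·-1 + 4·1 + 0·-2 + 7·-1 + 15·-1.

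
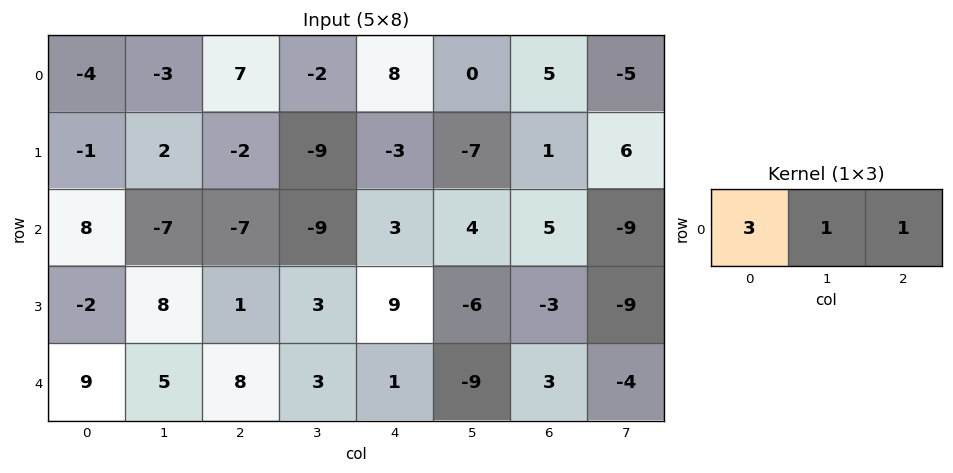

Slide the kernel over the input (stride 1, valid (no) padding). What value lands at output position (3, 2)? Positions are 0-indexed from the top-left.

15

The receptive field on the input at this output position is [1 3 9]. Elementwise product with the kernel and sum: 1·3 + 3·1 + 9·1.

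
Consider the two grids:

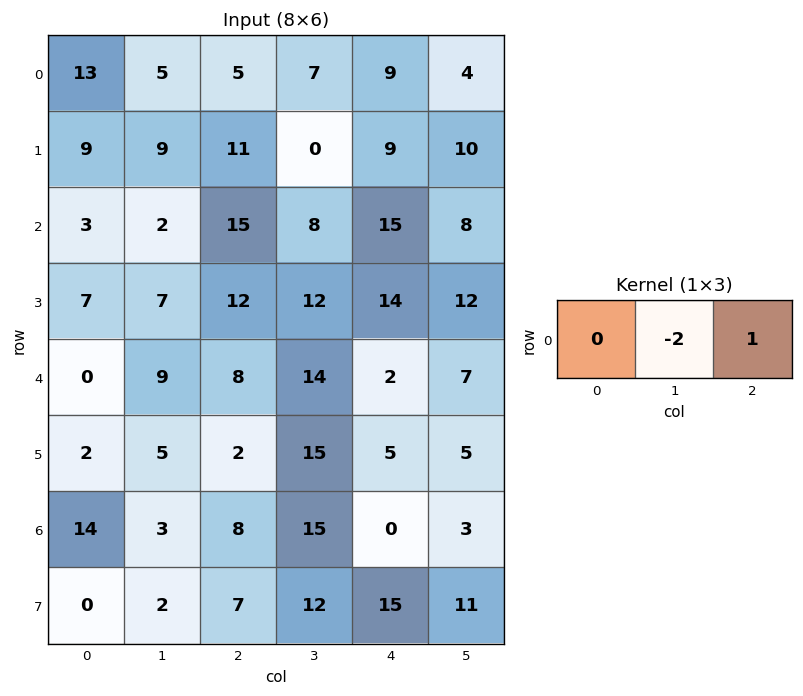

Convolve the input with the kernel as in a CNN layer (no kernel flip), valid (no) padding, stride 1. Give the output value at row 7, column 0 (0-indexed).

3

The receptive field on the input at this output position is [0 2 7]. Elementwise product with the kernel and sum: 2·-2 + 7·1.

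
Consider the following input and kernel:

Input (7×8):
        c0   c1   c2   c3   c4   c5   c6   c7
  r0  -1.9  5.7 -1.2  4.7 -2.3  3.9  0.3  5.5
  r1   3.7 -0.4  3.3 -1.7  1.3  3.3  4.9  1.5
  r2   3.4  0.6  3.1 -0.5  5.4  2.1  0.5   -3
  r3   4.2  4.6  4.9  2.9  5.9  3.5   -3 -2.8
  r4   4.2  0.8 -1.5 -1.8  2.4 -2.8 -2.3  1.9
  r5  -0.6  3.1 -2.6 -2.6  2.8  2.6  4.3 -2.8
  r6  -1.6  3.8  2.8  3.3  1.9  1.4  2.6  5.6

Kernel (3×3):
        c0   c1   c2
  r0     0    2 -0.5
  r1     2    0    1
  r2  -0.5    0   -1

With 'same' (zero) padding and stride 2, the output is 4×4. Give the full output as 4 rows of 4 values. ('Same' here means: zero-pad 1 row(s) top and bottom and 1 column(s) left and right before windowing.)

6.1 18 10.85 10.15
3.6 2.95 -2.9 11.3
3.8 9.2 2.35 -6.8
1.05 7 12.3 18.4

Output[0,0]: The receptive field on the zero-padded input at this output position is [0 0 0 / 0 -1.9 5.7 / 0 3.7 -0.4]. Elementwise product with the kernel and sum: 0·2 + 0·-0.5 + 0·2 + 5.7·1 + 0·-0.5 + -0.4·-1.
Output[0,1]: The receptive field on the zero-padded input at this output position is [0 0 0 / 5.7 -1.2 4.7 / -0.4 3.3 -1.7]. Elementwise product with the kernel and sum: 0·2 + 0·-0.5 + 5.7·2 + 4.7·1 + -0.4·-0.5 + -1.7·-1.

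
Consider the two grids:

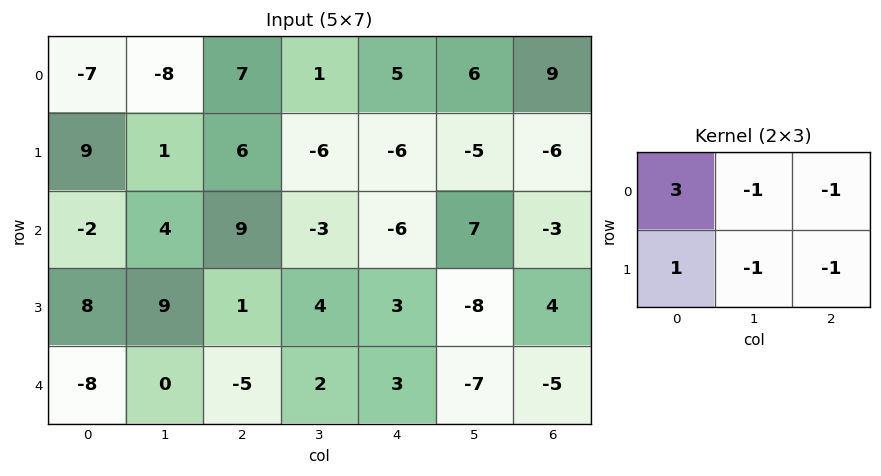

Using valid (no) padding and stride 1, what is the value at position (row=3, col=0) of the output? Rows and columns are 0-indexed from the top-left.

The receptive field on the input at this output position is [8 9 1 / -8 0 -5]. Elementwise product with the kernel and sum: 8·3 + 9·-1 + 1·-1 + -8·1 + 0·-1 + -5·-1.

11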